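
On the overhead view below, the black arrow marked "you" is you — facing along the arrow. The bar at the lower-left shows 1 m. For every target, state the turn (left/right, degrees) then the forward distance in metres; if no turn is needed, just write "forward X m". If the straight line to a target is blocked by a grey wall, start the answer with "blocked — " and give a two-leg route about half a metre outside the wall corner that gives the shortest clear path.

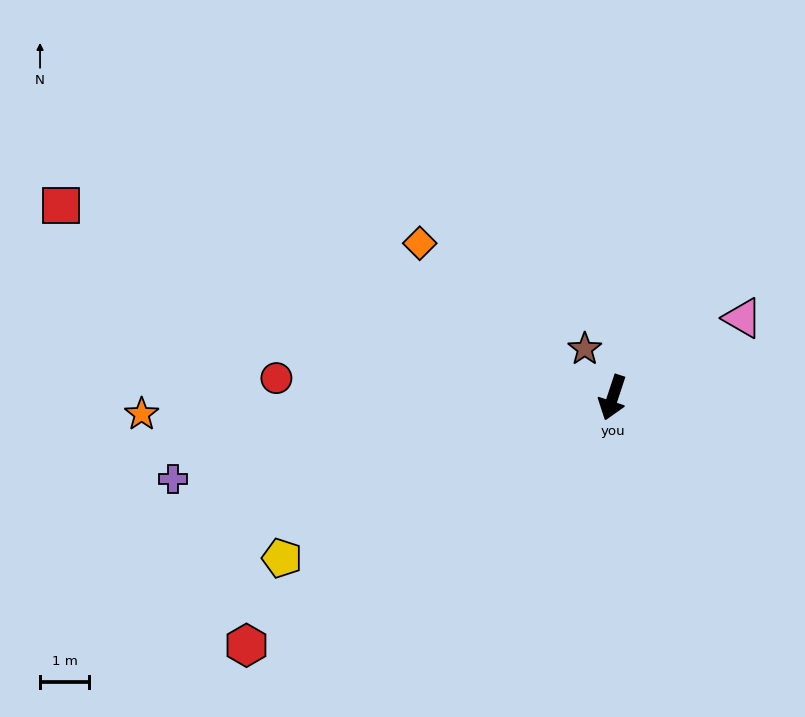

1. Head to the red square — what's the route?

turn right 91°, forward 11.9 m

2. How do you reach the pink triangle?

turn left 140°, forward 3.1 m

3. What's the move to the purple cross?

turn right 61°, forward 9.1 m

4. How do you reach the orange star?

turn right 70°, forward 9.6 m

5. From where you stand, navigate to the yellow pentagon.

turn right 46°, forward 7.5 m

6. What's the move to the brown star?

turn right 132°, forward 1.1 m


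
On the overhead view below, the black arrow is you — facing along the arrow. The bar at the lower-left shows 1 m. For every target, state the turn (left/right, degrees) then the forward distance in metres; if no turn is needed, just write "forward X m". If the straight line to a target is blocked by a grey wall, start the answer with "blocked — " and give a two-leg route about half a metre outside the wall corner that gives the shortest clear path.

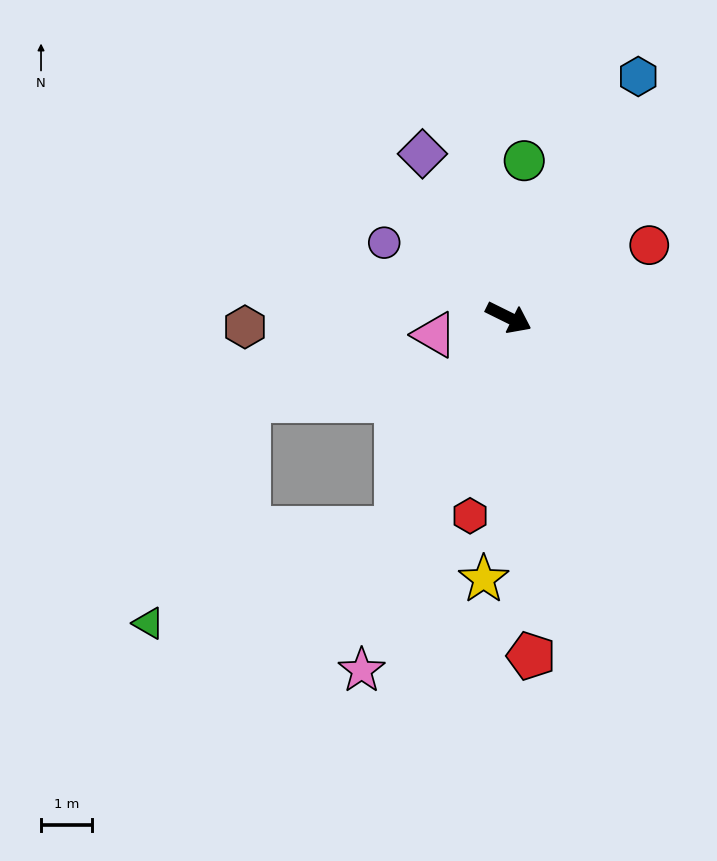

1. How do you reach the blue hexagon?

turn left 88°, forward 5.4 m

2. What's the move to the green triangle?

blocked — turn right 92°, forward 4.7 m, then turn right 41°, forward 5.2 m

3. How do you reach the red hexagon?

turn right 75°, forward 4.0 m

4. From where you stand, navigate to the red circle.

turn left 54°, forward 3.1 m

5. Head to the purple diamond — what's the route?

turn left 144°, forward 3.6 m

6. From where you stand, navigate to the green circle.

turn left 111°, forward 3.1 m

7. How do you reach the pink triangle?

turn right 141°, forward 1.5 m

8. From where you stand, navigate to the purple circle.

turn left 175°, forward 2.9 m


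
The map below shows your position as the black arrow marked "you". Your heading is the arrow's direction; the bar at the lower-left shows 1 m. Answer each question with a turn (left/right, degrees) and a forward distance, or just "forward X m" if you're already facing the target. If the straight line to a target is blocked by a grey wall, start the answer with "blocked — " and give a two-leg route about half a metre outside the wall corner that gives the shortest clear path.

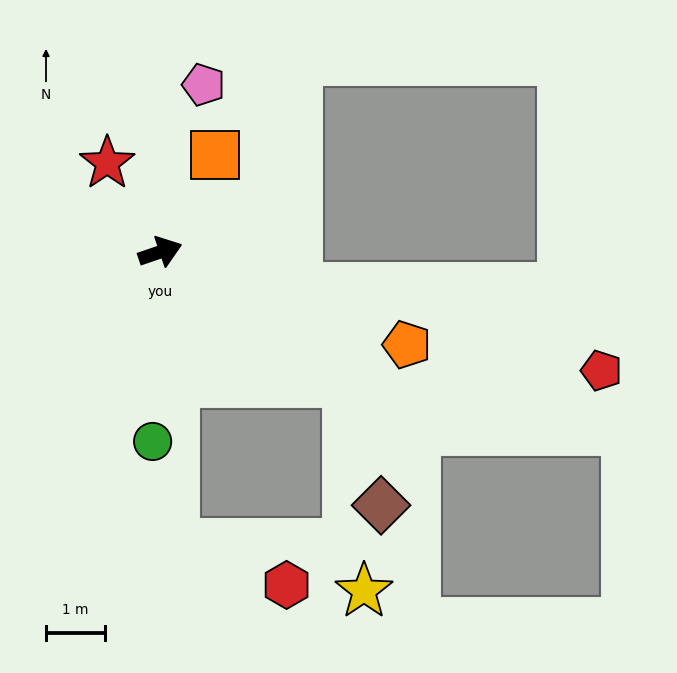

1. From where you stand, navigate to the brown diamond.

blocked — turn right 54°, forward 3.9 m, then turn right 39°, forward 2.2 m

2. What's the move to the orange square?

turn left 42°, forward 1.9 m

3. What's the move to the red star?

turn left 102°, forward 1.8 m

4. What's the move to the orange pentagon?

turn right 39°, forward 4.5 m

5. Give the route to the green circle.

turn right 111°, forward 3.2 m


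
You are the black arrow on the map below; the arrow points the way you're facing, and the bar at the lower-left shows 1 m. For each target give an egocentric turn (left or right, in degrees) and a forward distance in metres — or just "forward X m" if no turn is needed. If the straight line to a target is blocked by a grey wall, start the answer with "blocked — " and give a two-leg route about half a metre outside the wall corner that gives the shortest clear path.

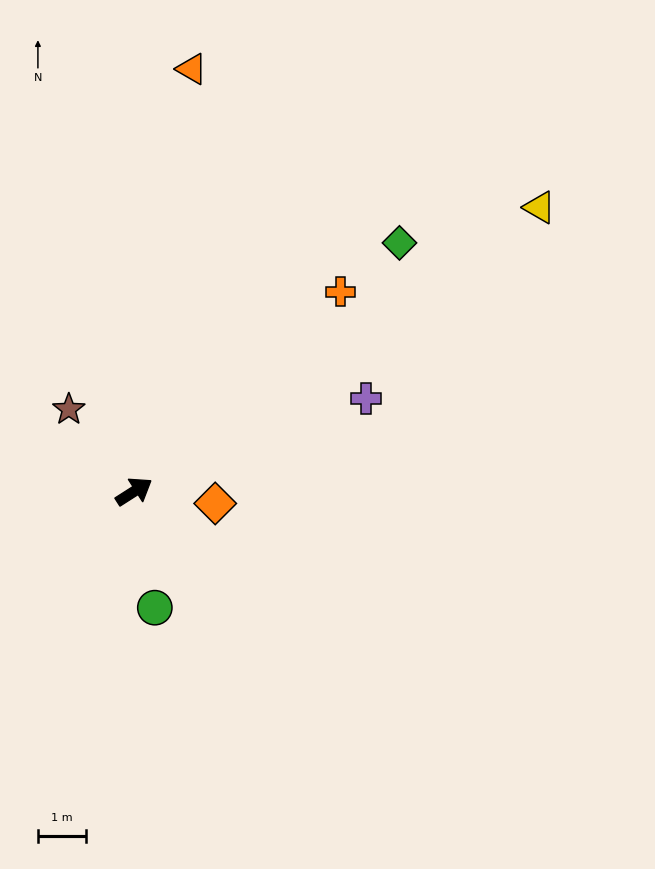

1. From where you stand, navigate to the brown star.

turn left 96°, forward 2.2 m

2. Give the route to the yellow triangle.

turn left 2°, forward 10.3 m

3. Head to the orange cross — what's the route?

turn left 12°, forward 6.0 m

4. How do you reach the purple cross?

turn right 11°, forward 5.2 m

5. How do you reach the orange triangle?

turn left 50°, forward 8.9 m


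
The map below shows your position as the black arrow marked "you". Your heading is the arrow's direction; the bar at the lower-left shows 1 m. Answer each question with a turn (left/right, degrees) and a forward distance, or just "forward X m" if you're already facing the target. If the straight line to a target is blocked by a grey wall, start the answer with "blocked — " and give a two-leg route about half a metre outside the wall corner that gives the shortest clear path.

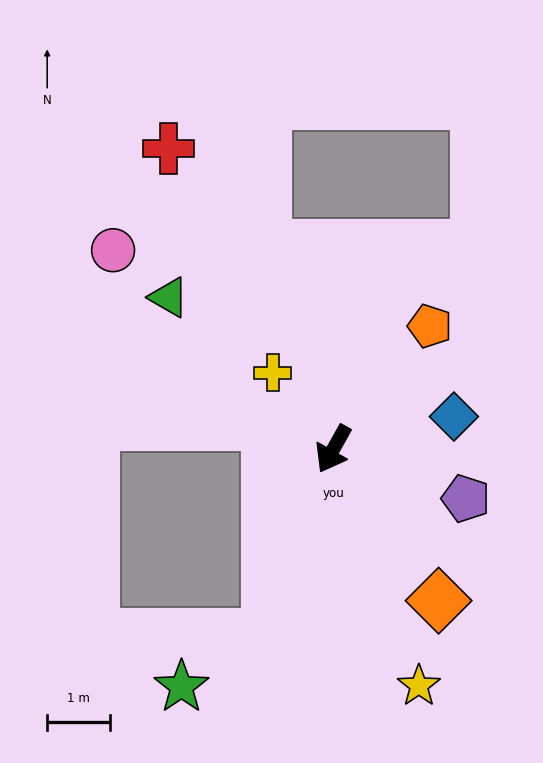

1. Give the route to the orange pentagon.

turn left 171°, forward 2.5 m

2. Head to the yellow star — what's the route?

turn left 49°, forward 4.0 m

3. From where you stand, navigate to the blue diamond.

turn left 134°, forward 2.0 m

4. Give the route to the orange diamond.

turn left 64°, forward 2.9 m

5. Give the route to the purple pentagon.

turn left 99°, forward 2.3 m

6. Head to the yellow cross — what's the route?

turn right 112°, forward 1.6 m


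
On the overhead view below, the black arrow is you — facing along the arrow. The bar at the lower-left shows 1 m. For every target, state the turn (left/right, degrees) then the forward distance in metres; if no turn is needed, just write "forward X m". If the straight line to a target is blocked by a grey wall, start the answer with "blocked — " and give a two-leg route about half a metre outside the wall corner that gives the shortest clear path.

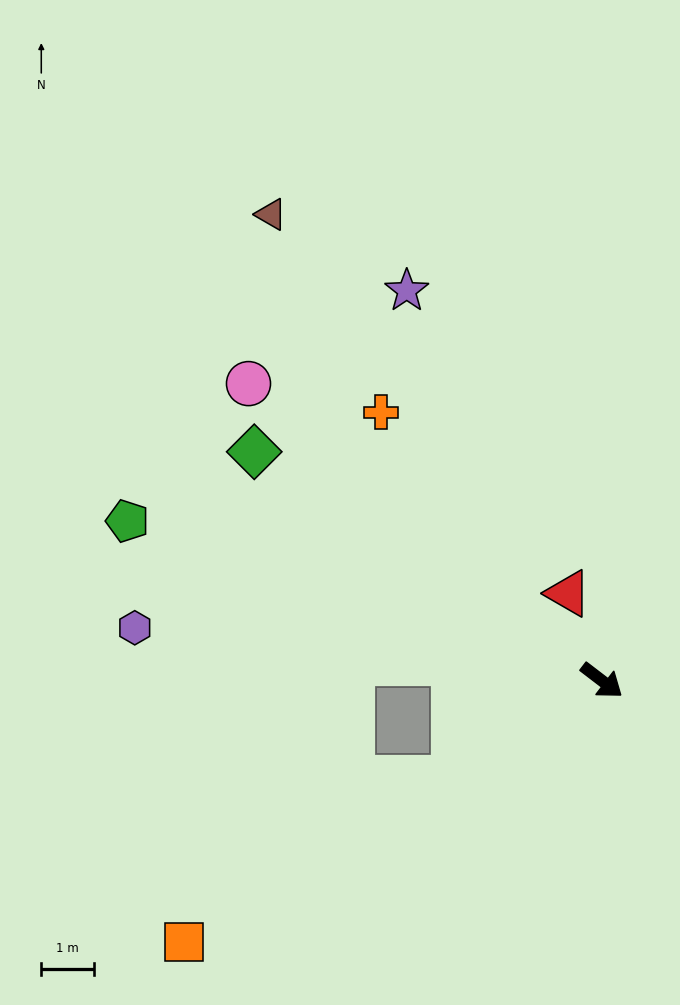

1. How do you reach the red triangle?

turn left 149°, forward 1.8 m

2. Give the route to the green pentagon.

turn right 161°, forward 9.4 m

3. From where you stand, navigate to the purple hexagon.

turn right 149°, forward 8.8 m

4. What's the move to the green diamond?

turn right 176°, forward 7.8 m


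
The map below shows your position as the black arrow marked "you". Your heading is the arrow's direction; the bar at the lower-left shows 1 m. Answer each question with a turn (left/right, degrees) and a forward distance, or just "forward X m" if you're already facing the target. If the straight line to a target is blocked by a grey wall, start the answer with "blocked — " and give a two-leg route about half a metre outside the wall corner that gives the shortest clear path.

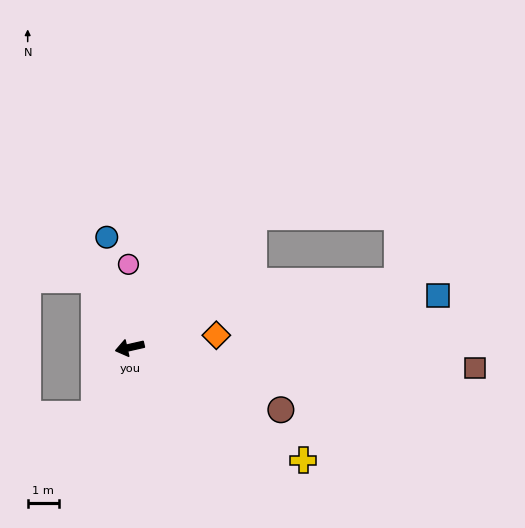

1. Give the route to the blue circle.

turn right 91°, forward 3.6 m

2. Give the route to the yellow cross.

turn left 134°, forward 6.7 m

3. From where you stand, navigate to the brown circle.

turn left 145°, forward 5.3 m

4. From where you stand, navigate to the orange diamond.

turn left 175°, forward 2.8 m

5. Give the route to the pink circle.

turn right 102°, forward 2.7 m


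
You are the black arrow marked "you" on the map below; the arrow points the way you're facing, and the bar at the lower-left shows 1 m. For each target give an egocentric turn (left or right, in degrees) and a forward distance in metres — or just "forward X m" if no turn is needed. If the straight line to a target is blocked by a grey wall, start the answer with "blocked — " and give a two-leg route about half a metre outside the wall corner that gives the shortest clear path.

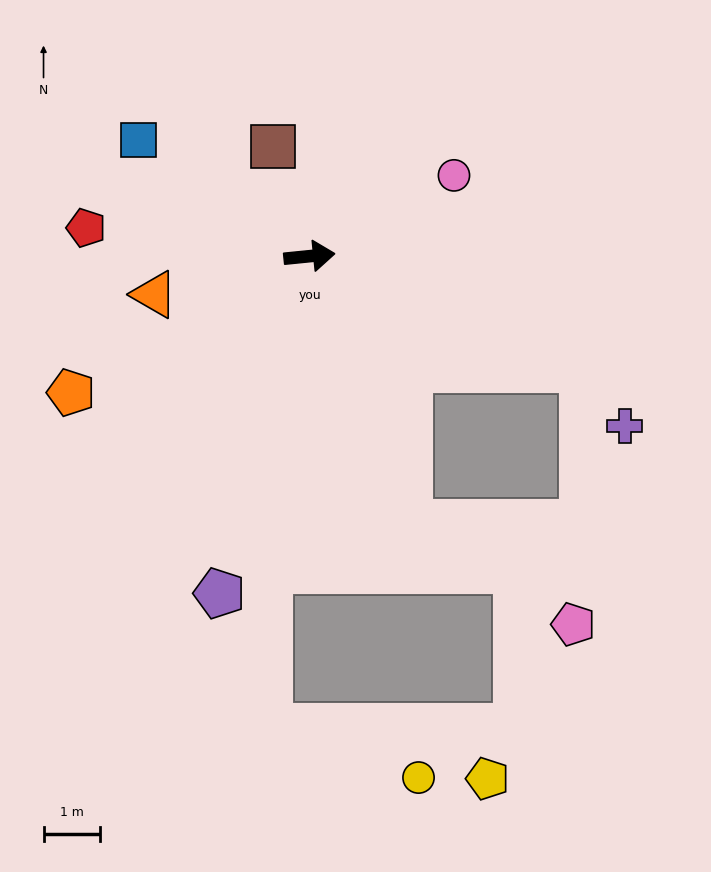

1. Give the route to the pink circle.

turn left 23°, forward 3.0 m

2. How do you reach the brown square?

turn left 103°, forward 2.1 m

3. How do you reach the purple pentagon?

turn right 111°, forward 6.2 m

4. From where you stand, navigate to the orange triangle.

turn right 172°, forward 2.9 m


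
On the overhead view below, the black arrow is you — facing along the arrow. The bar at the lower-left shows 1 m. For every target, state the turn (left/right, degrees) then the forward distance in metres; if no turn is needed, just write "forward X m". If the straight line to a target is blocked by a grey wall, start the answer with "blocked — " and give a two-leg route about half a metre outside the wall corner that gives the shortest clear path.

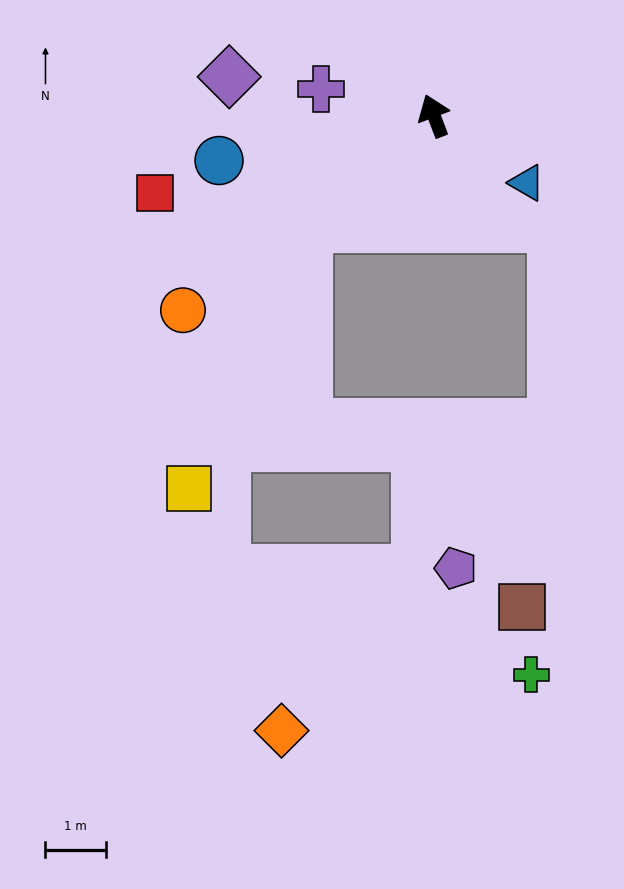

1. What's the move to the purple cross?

turn left 56°, forward 1.9 m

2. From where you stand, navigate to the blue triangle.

turn right 147°, forward 1.9 m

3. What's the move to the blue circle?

turn left 81°, forward 3.6 m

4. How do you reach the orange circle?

turn left 107°, forward 5.3 m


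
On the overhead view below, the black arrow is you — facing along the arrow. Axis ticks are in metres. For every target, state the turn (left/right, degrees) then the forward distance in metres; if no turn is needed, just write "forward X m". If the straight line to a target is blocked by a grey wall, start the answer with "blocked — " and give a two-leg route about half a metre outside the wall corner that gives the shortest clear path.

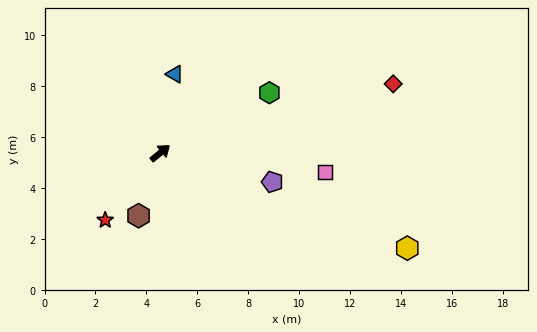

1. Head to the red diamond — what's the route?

turn right 23°, forward 9.5 m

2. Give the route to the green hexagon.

turn right 10°, forward 4.9 m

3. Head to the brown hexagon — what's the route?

turn right 148°, forward 2.6 m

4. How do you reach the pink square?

turn right 46°, forward 6.5 m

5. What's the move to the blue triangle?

turn left 41°, forward 3.1 m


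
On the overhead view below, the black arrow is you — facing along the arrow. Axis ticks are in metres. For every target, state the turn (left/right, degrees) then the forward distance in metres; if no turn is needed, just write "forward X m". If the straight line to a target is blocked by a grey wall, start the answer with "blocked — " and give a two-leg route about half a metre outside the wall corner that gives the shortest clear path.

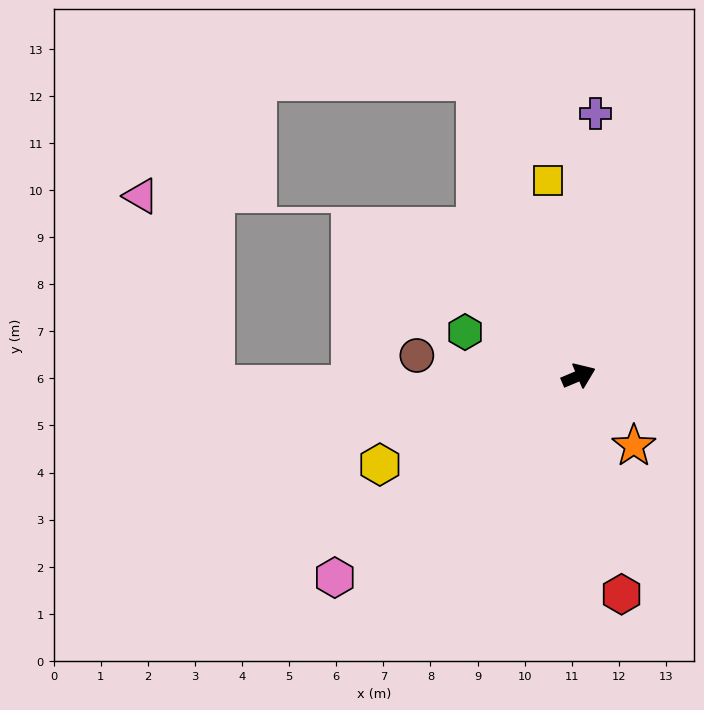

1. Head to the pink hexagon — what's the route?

turn right 163°, forward 6.7 m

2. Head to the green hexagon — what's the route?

turn left 136°, forward 2.6 m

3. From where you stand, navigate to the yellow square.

turn left 76°, forward 4.2 m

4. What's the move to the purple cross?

turn left 63°, forward 5.6 m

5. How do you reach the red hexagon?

turn right 102°, forward 4.7 m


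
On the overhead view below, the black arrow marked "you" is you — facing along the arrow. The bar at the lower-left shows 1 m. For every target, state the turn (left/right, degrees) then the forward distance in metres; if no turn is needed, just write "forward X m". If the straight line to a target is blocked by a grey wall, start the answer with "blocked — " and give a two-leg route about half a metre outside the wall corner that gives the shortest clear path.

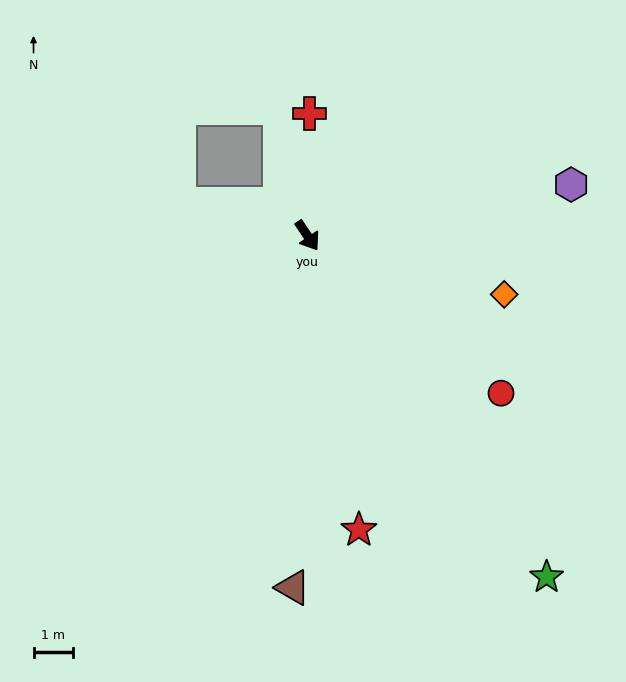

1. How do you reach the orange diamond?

turn left 39°, forward 5.2 m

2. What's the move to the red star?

turn right 24°, forward 7.6 m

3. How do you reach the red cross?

turn left 145°, forward 3.1 m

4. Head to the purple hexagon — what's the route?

turn left 67°, forward 6.8 m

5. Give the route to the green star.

forward 10.6 m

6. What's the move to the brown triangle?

turn right 36°, forward 9.0 m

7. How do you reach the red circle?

turn left 17°, forward 6.4 m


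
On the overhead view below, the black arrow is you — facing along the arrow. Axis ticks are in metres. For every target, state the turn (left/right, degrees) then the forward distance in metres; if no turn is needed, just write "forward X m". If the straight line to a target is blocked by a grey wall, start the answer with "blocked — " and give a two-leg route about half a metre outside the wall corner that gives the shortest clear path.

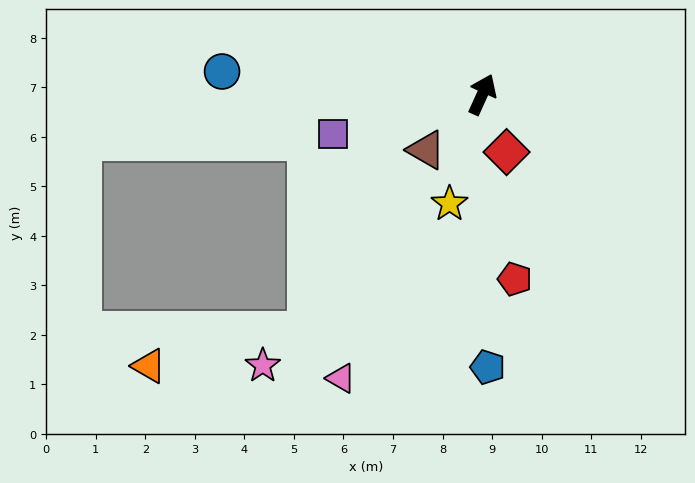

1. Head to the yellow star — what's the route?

turn right 172°, forward 2.3 m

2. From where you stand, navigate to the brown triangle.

turn left 159°, forward 1.6 m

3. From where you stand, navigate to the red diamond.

turn right 133°, forward 1.3 m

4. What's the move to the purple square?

turn left 129°, forward 3.1 m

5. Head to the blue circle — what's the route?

turn left 109°, forward 5.3 m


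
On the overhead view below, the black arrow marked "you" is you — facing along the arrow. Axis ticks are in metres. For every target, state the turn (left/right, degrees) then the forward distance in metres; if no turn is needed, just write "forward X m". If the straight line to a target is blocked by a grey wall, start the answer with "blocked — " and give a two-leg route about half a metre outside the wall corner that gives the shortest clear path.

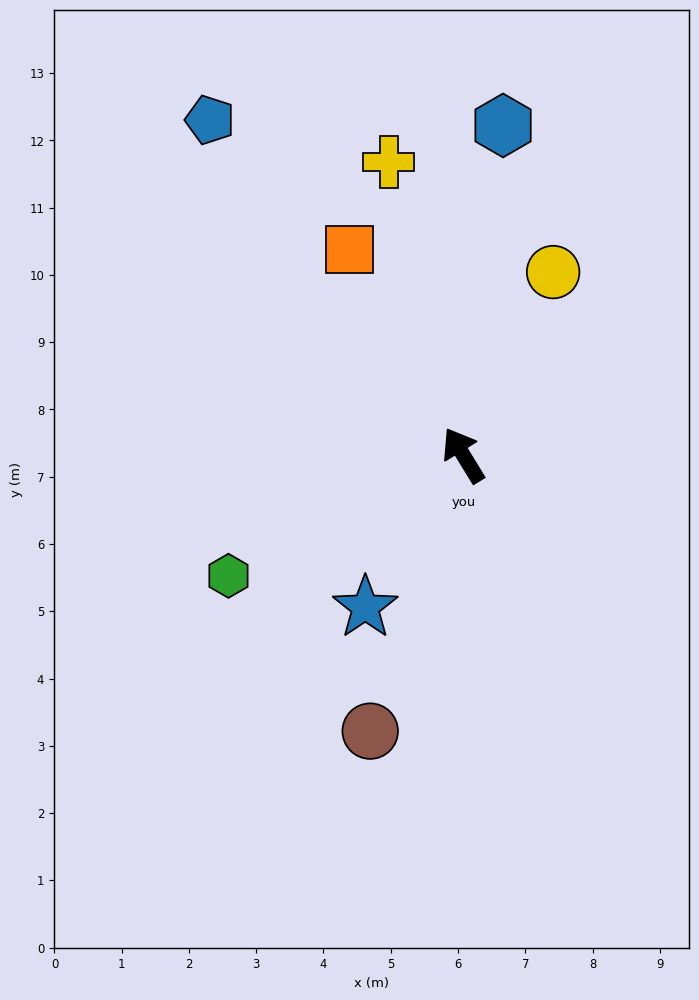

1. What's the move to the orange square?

turn right 2°, forward 3.5 m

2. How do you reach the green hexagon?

turn left 86°, forward 3.9 m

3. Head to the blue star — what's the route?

turn left 116°, forward 2.7 m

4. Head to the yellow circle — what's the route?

turn right 58°, forward 3.0 m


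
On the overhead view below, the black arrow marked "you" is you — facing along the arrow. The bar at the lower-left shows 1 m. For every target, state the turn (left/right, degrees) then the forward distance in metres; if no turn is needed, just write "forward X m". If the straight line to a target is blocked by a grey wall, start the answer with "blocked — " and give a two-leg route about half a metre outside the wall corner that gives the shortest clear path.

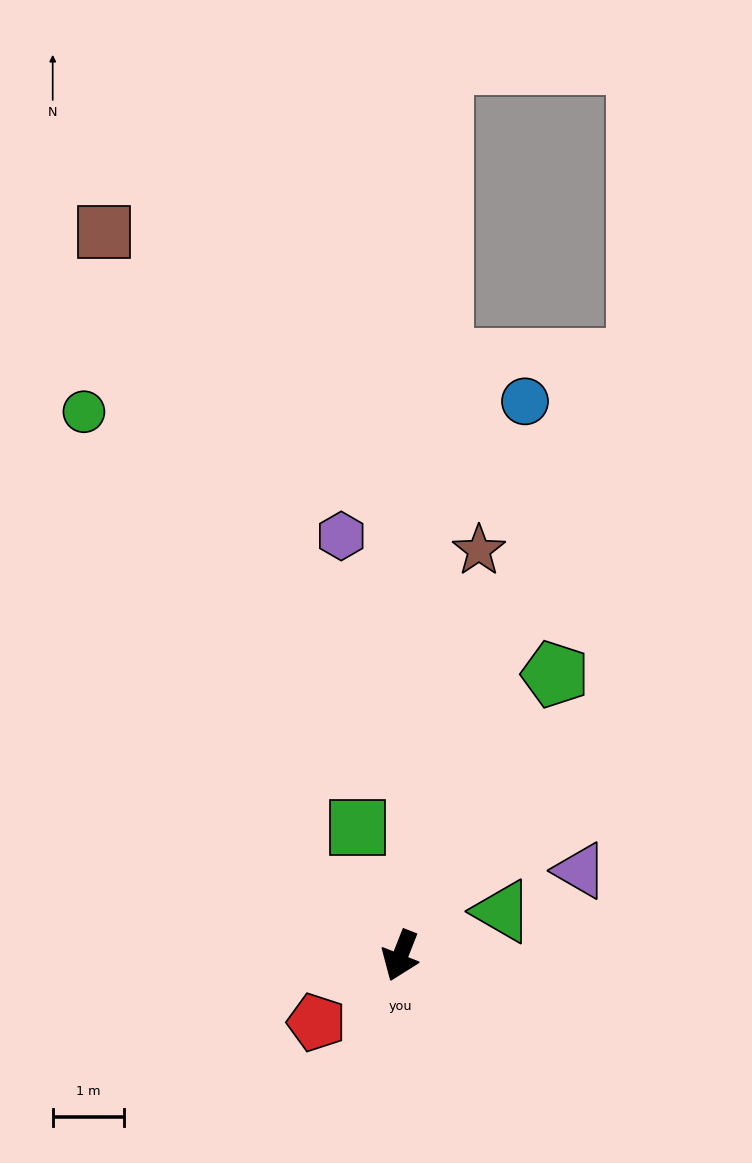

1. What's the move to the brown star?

turn right 169°, forward 5.8 m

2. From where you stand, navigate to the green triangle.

turn left 135°, forward 1.6 m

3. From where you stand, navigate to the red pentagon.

turn right 30°, forward 1.5 m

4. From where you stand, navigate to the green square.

turn right 140°, forward 1.9 m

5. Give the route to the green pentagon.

turn left 173°, forward 4.5 m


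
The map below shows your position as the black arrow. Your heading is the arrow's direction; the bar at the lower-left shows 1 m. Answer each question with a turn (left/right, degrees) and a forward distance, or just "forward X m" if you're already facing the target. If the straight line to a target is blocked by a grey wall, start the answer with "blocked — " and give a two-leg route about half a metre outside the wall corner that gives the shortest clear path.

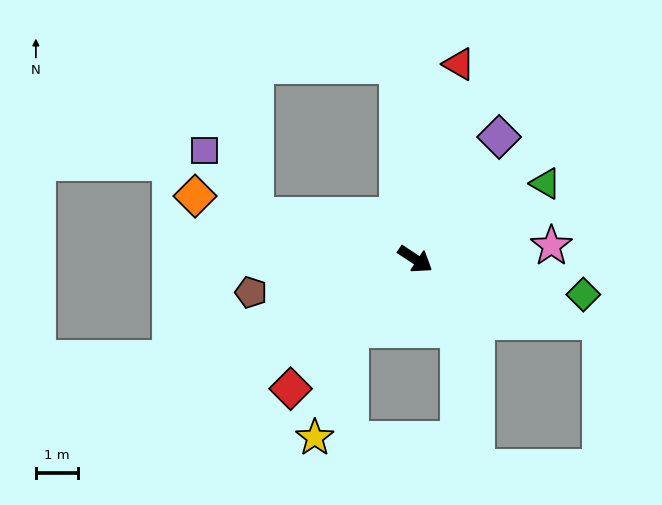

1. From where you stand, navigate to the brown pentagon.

turn right 135°, forward 4.0 m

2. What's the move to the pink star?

turn left 39°, forward 3.2 m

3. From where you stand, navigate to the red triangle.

turn left 111°, forward 4.7 m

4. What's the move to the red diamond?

turn right 101°, forward 4.3 m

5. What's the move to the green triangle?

turn left 64°, forward 3.6 m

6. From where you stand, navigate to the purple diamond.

turn left 89°, forward 3.5 m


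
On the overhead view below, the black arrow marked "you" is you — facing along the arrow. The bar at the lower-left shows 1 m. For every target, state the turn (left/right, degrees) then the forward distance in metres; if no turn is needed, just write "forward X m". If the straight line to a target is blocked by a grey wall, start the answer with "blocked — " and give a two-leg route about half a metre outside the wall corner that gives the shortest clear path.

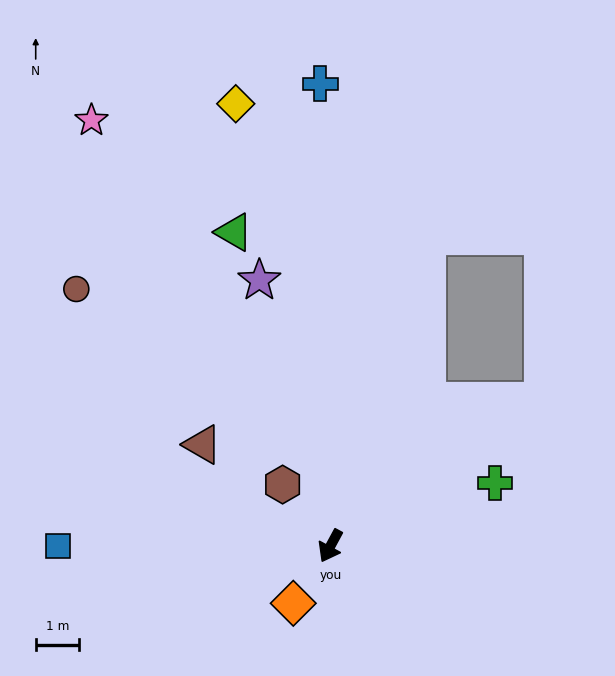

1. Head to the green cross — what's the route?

turn left 139°, forward 4.0 m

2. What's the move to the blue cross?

turn right 150°, forward 10.7 m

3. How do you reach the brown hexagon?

turn right 114°, forward 1.8 m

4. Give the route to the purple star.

turn right 137°, forward 6.3 m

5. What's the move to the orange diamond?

turn right 5°, forward 1.6 m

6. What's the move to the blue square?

turn right 62°, forward 6.3 m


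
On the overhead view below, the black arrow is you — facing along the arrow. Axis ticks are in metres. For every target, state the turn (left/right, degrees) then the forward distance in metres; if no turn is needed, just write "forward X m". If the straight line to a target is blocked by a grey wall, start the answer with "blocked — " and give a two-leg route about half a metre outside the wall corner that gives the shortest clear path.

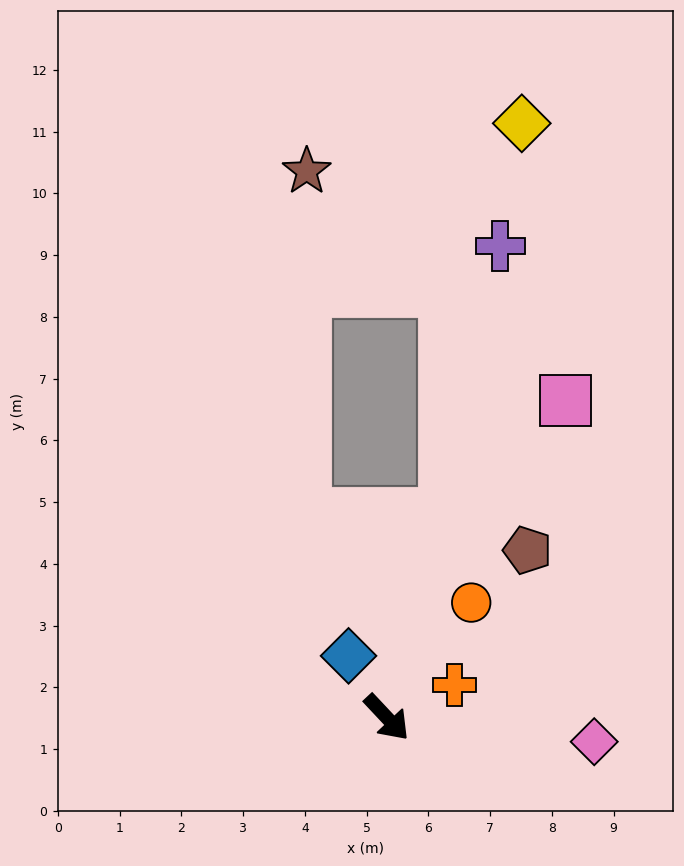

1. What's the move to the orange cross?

turn left 73°, forward 1.2 m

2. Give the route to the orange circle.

turn left 101°, forward 2.3 m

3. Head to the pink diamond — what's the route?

turn left 40°, forward 3.4 m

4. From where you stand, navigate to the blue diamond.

turn left 169°, forward 1.2 m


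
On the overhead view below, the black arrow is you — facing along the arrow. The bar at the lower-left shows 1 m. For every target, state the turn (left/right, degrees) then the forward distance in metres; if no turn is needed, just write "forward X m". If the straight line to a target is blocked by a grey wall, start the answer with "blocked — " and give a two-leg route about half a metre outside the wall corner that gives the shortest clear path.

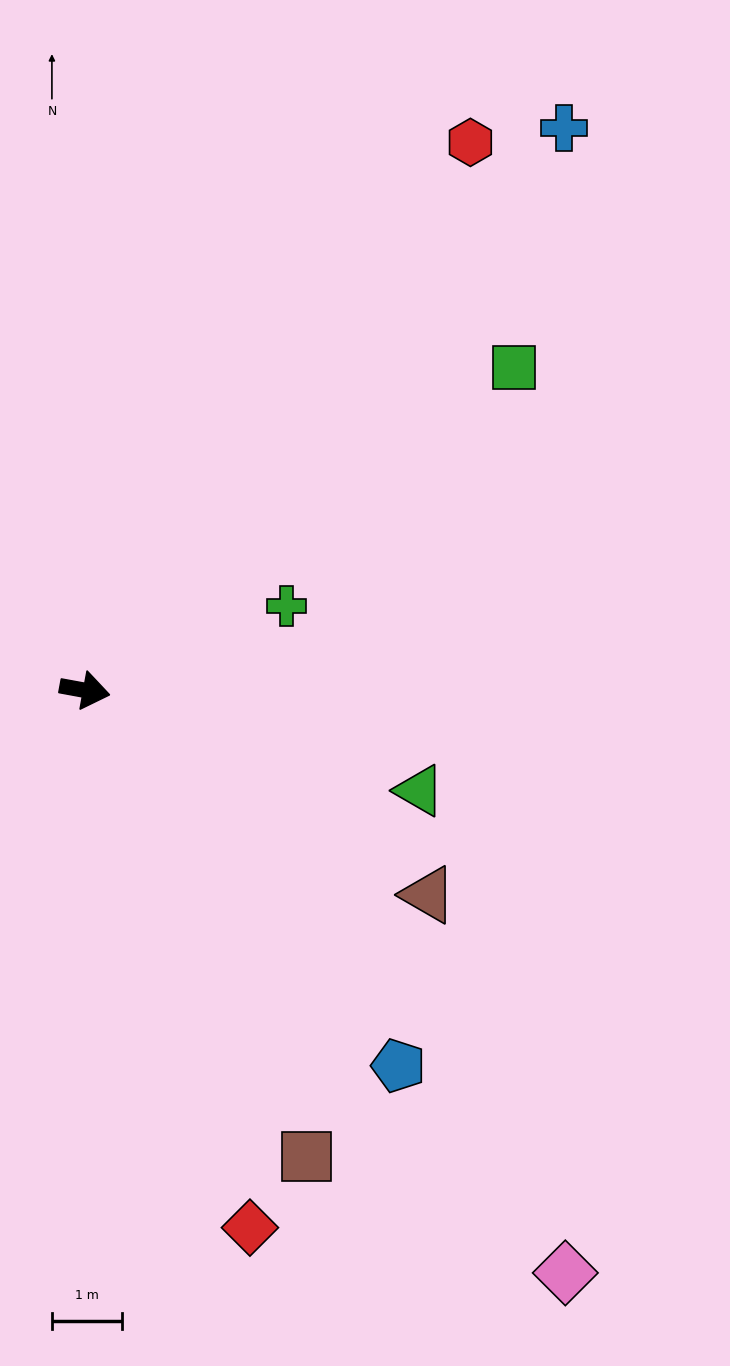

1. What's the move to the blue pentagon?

turn right 40°, forward 7.0 m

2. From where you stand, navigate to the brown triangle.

turn right 20°, forward 5.7 m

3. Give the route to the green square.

turn left 47°, forward 7.7 m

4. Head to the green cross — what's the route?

turn left 33°, forward 3.1 m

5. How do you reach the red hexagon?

turn left 65°, forward 9.6 m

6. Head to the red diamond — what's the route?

turn right 63°, forward 8.0 m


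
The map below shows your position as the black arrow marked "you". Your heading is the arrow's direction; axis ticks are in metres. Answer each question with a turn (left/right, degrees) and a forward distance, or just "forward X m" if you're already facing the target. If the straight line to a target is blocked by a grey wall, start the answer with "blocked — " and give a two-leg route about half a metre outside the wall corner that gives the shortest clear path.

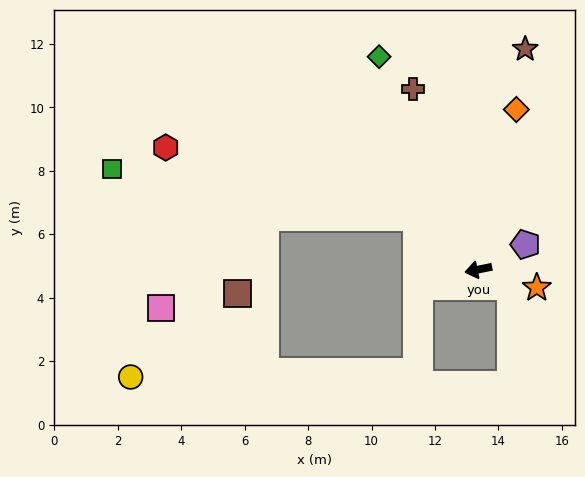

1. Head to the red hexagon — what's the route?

blocked — turn right 51°, forward 2.5 m, then turn left 24°, forward 8.2 m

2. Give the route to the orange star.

turn left 151°, forward 1.9 m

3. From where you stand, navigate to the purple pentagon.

turn right 163°, forward 1.7 m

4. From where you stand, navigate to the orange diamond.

turn right 115°, forward 5.2 m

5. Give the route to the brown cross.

turn right 82°, forward 6.1 m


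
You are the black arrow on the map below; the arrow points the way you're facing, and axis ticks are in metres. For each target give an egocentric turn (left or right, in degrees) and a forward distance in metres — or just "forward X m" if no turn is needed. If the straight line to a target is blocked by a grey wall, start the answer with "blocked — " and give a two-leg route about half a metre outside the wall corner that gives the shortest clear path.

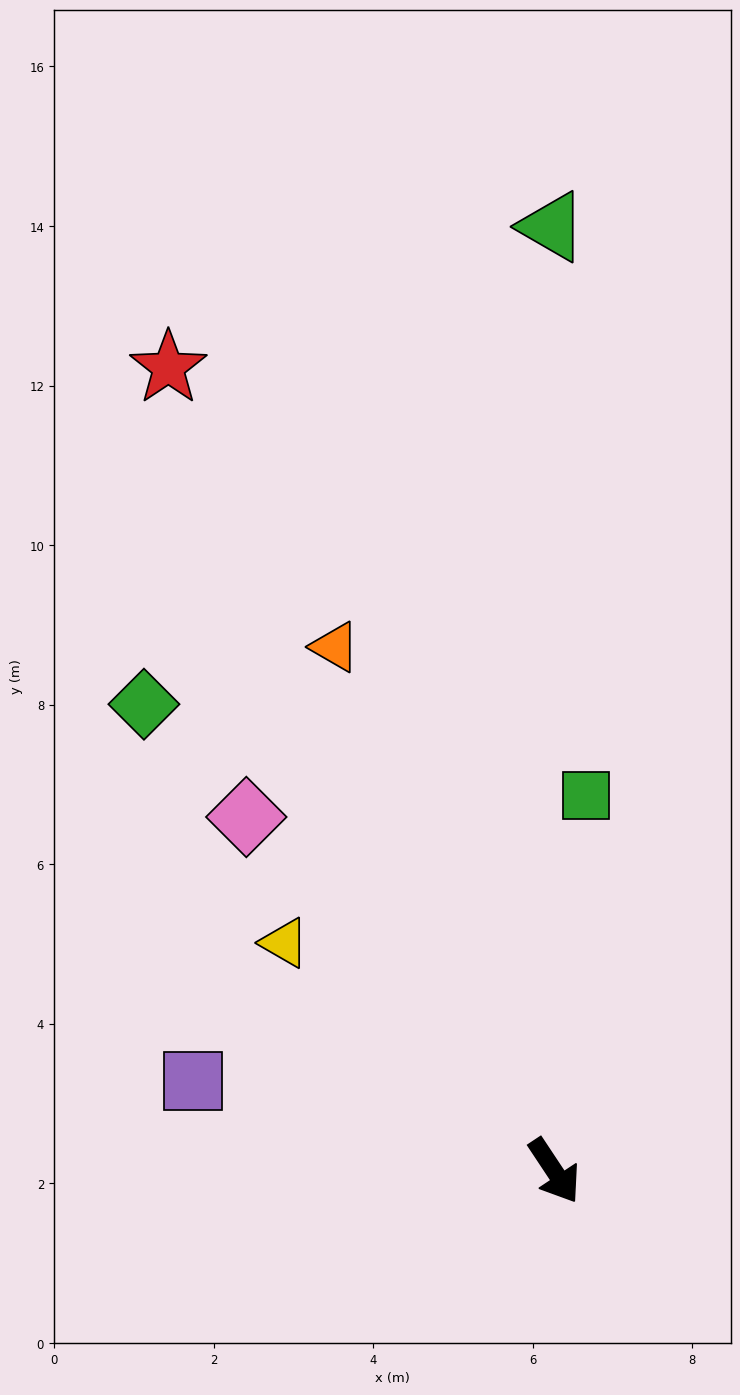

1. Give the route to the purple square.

turn right 138°, forward 4.7 m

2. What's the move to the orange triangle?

turn left 169°, forward 7.1 m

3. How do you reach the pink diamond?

turn right 173°, forward 5.9 m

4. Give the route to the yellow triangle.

turn right 164°, forward 4.4 m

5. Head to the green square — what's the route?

turn left 142°, forward 4.7 m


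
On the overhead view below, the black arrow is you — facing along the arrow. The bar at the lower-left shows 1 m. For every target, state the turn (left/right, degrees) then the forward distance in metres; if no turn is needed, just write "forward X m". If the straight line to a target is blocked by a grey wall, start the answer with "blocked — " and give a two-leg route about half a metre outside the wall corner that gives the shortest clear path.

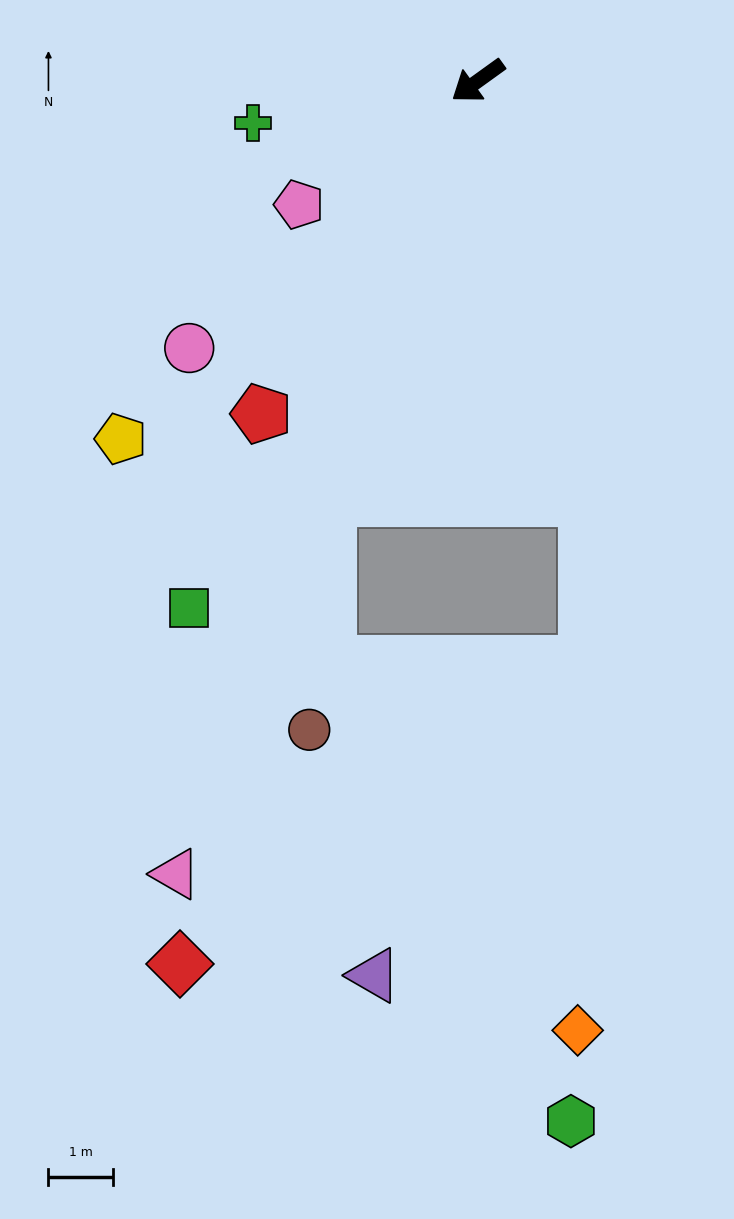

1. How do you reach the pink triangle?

turn left 33°, forward 13.2 m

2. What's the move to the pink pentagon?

forward 3.4 m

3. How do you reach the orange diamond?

blocked — turn left 69°, forward 6.7 m, then turn right 16°, forward 8.3 m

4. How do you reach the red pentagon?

turn left 21°, forward 6.2 m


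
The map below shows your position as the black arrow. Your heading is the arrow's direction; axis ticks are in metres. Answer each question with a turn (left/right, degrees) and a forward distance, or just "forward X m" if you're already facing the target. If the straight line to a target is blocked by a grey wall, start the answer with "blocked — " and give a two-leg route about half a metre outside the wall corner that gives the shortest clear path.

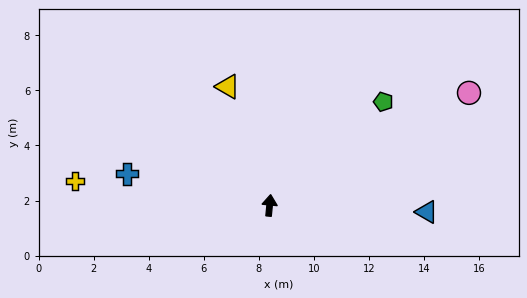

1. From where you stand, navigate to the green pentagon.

turn right 42°, forward 5.6 m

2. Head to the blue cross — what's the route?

turn left 83°, forward 5.3 m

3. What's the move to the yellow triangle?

turn left 25°, forward 4.6 m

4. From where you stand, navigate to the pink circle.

turn right 55°, forward 8.3 m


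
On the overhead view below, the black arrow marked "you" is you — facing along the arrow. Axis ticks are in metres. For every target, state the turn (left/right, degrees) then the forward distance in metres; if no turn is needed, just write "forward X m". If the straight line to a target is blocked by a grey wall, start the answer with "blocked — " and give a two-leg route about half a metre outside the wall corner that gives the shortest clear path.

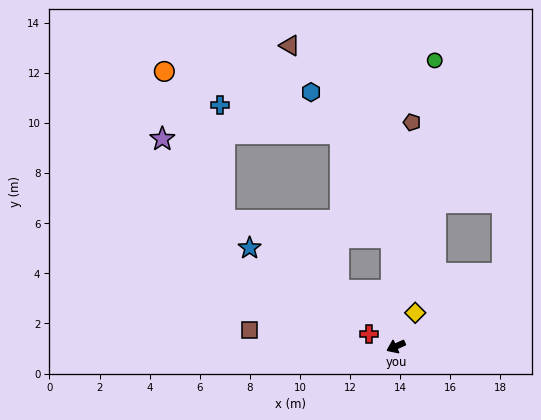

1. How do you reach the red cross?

turn right 49°, forward 1.2 m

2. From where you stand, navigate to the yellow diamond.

turn right 144°, forward 1.5 m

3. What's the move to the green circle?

turn right 122°, forward 11.5 m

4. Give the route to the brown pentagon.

turn right 119°, forward 9.0 m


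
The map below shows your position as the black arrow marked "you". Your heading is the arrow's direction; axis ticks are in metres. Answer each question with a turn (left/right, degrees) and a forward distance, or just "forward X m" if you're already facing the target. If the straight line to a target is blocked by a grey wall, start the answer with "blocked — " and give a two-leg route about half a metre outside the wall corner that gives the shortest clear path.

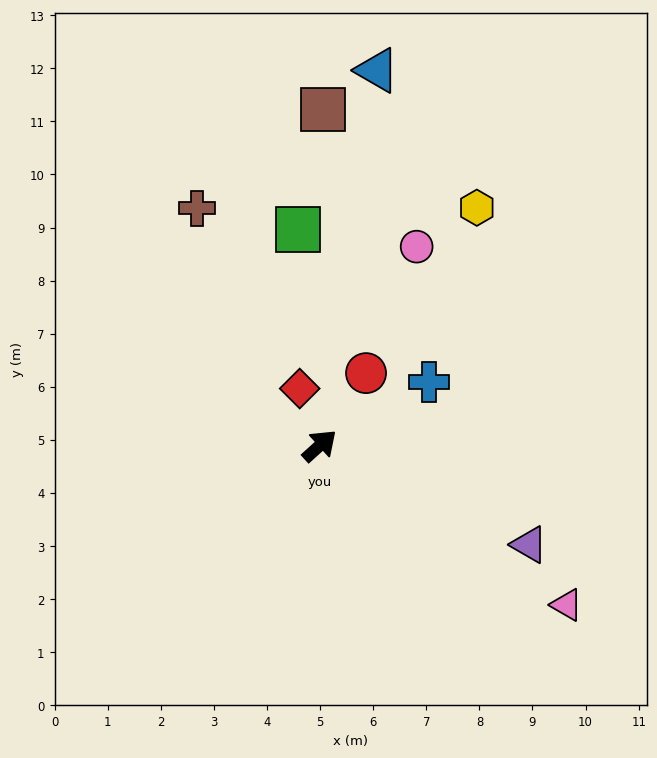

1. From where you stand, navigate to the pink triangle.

turn right 75°, forward 5.5 m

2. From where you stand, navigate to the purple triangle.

turn right 67°, forward 4.4 m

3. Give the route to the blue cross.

turn right 12°, forward 2.4 m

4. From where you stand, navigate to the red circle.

turn left 15°, forward 1.6 m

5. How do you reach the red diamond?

turn left 67°, forward 1.1 m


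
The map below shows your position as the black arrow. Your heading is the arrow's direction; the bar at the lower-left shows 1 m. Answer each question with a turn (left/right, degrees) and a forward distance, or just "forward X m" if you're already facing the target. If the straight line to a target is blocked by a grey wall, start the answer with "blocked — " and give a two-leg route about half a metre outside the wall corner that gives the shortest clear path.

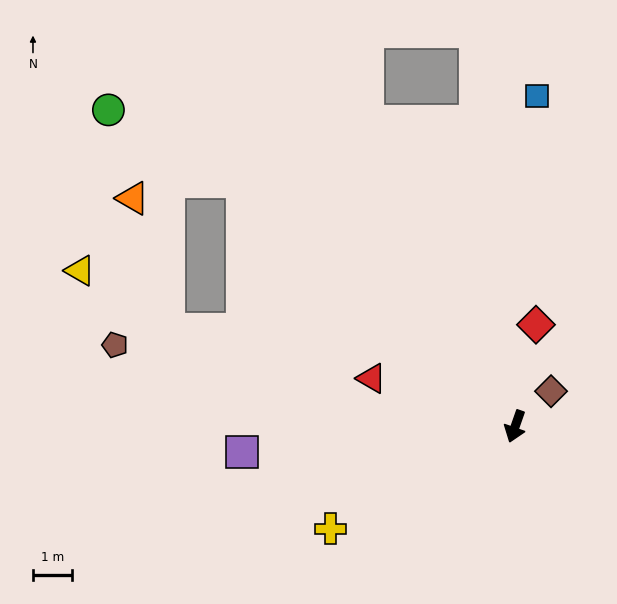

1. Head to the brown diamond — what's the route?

turn left 154°, forward 1.3 m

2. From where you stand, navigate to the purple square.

turn right 65°, forward 7.0 m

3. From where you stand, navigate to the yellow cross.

turn right 42°, forward 5.4 m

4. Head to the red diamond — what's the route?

turn right 172°, forward 2.7 m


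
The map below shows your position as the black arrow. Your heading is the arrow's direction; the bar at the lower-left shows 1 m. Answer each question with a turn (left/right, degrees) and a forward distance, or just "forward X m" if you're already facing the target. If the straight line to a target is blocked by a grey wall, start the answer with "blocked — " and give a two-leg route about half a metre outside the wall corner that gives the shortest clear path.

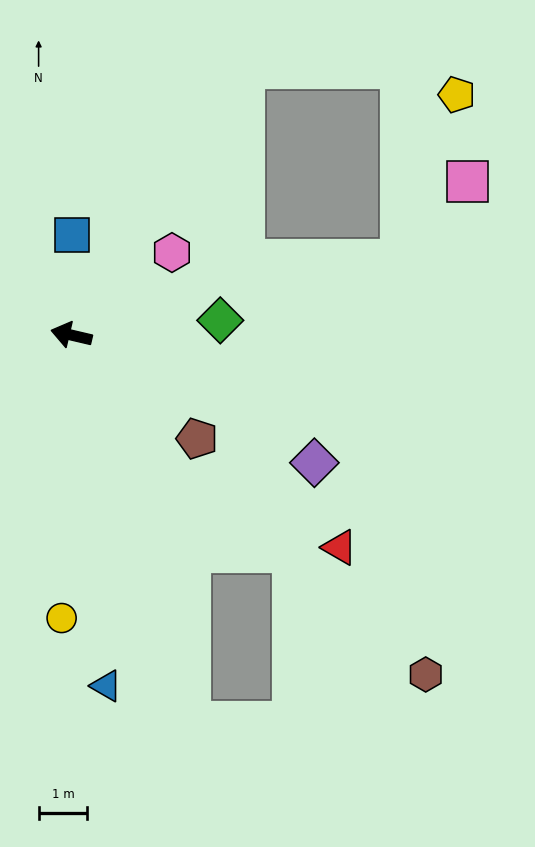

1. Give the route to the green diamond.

turn right 161°, forward 3.1 m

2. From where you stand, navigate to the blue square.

turn right 77°, forward 2.1 m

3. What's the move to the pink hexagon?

turn right 127°, forward 2.7 m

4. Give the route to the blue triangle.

turn left 109°, forward 7.3 m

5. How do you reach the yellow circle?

turn left 101°, forward 5.8 m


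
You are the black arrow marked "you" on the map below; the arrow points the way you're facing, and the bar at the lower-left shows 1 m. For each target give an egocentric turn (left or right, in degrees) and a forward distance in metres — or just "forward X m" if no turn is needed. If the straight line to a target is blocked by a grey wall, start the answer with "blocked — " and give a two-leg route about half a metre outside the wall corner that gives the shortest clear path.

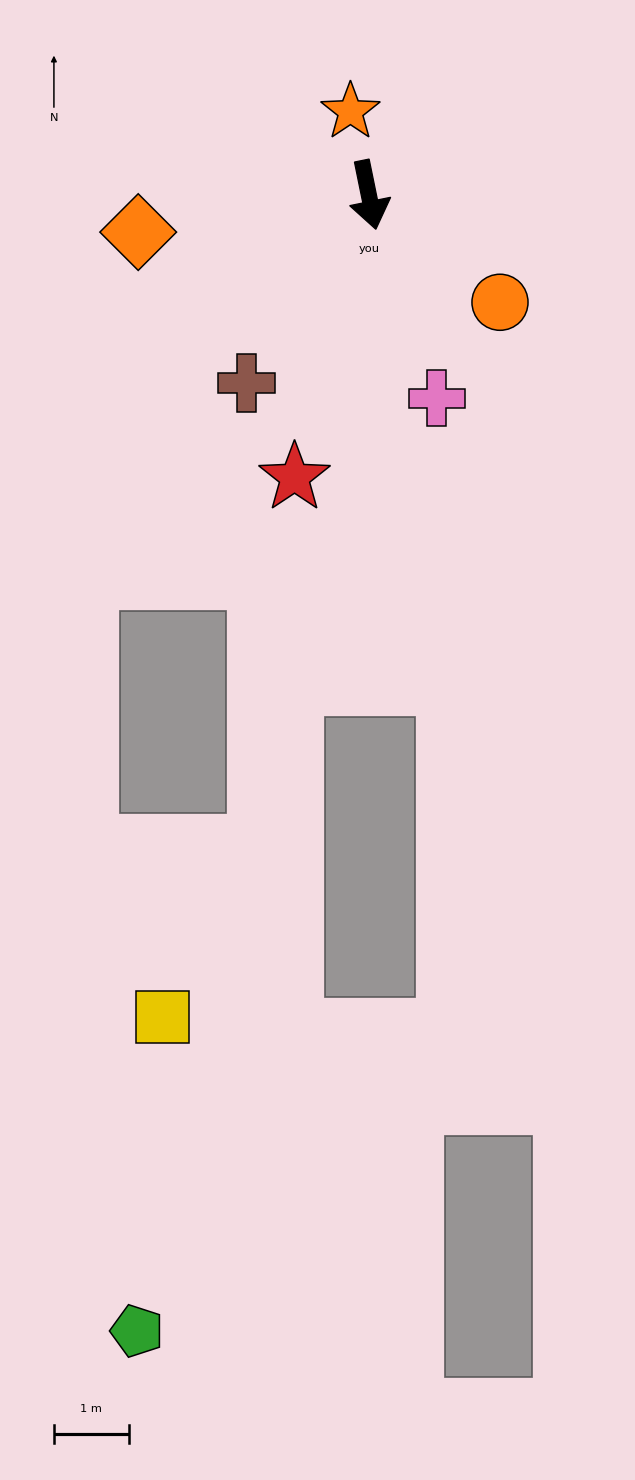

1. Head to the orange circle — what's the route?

turn left 39°, forward 2.3 m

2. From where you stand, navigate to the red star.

turn right 26°, forward 3.9 m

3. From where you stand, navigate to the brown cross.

turn right 45°, forward 3.0 m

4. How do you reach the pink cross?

turn left 7°, forward 2.9 m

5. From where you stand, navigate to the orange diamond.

turn right 92°, forward 3.1 m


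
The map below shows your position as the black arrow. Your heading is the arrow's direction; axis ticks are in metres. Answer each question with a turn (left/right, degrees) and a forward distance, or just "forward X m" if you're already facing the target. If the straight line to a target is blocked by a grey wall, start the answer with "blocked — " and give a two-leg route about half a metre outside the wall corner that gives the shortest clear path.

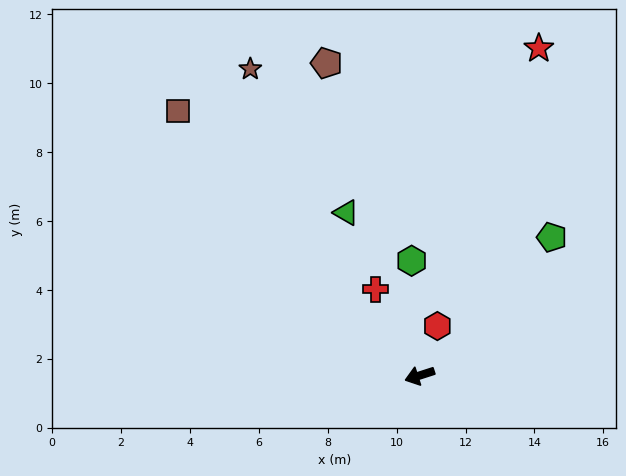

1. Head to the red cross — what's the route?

turn right 81°, forward 2.8 m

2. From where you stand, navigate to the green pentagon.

turn right 152°, forward 5.6 m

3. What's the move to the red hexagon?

turn right 128°, forward 1.5 m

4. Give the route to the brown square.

turn right 65°, forward 10.4 m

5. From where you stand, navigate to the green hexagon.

turn right 104°, forward 3.3 m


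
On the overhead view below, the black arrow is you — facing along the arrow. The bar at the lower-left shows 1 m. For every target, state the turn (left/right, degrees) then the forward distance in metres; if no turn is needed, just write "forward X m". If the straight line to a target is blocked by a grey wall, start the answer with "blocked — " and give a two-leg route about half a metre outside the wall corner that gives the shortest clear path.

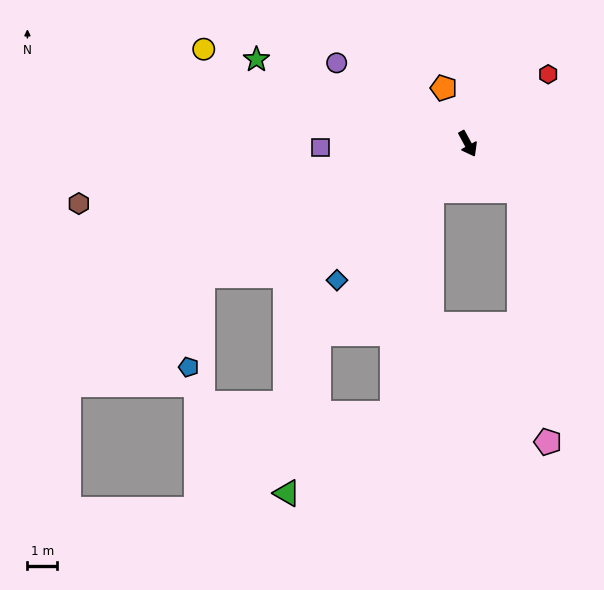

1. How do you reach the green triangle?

blocked — turn right 67°, forward 8.1 m, then turn left 27°, forward 5.5 m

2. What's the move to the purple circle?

turn right 150°, forward 5.2 m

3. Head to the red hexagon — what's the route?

turn left 102°, forward 3.6 m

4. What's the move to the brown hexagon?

turn right 110°, forward 13.2 m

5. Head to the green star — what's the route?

turn right 140°, forward 7.7 m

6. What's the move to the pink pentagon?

blocked — turn left 19°, forward 2.4 m, then turn right 41°, forward 8.5 m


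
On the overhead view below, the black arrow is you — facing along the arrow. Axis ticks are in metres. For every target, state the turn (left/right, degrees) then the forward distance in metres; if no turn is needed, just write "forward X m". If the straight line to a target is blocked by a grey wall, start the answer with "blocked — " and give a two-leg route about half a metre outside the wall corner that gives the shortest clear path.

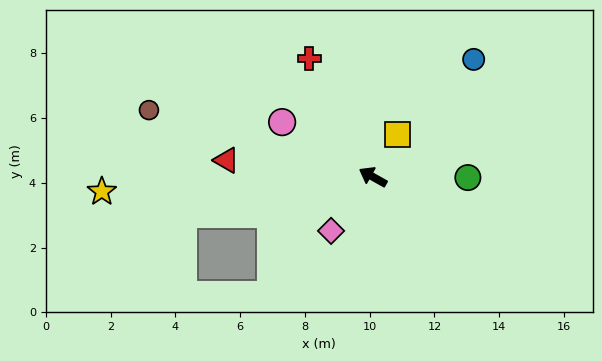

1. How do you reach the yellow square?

turn right 90°, forward 1.5 m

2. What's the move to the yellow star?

turn left 32°, forward 8.4 m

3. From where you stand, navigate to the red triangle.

turn left 23°, forward 4.6 m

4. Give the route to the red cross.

turn right 32°, forward 4.1 m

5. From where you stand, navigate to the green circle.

turn right 151°, forward 2.9 m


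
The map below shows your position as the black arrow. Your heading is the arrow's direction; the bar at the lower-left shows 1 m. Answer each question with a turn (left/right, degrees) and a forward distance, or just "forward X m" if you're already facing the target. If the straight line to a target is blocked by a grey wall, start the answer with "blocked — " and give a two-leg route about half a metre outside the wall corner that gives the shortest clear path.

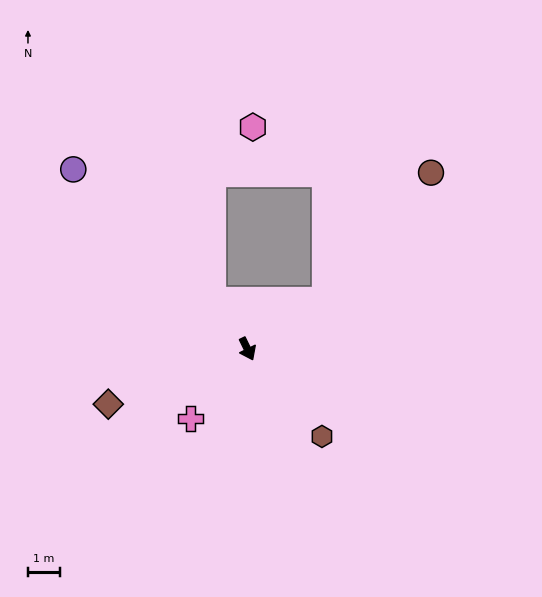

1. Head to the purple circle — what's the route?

turn right 162°, forward 7.9 m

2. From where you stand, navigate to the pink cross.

turn right 65°, forward 2.8 m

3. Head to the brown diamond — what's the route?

turn right 94°, forward 4.7 m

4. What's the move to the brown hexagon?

turn left 14°, forward 3.6 m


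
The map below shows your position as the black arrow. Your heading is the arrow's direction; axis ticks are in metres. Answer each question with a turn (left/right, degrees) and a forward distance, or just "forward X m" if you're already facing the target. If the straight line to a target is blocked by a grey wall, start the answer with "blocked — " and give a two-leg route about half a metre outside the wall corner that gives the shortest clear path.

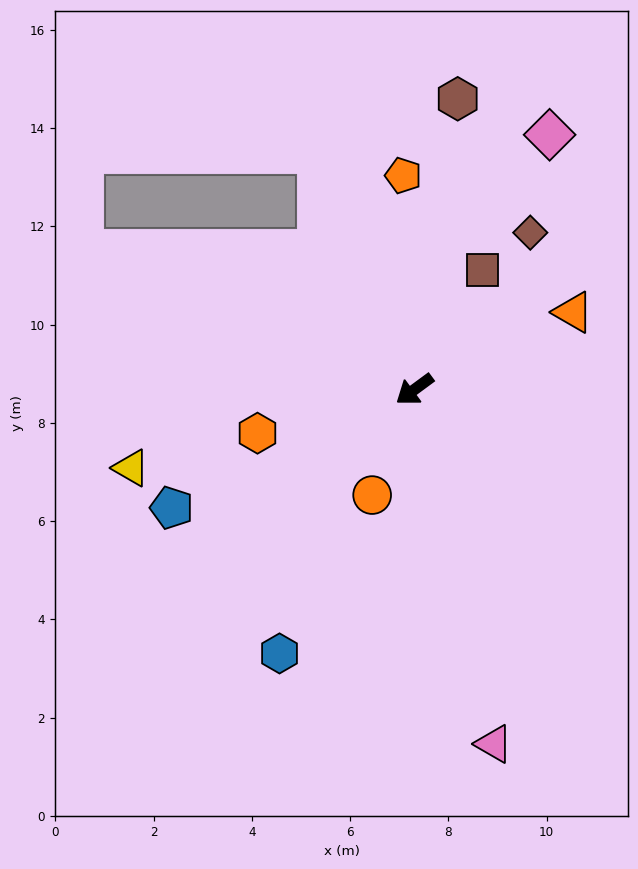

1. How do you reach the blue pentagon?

turn right 10°, forward 5.5 m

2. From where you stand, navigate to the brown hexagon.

turn right 135°, forward 6.0 m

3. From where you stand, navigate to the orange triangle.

turn left 170°, forward 3.6 m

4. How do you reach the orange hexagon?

turn right 21°, forward 3.3 m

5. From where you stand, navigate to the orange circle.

turn left 32°, forward 2.3 m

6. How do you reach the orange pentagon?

turn right 123°, forward 4.4 m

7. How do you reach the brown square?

turn right 156°, forward 2.8 m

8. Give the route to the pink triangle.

turn left 66°, forward 7.4 m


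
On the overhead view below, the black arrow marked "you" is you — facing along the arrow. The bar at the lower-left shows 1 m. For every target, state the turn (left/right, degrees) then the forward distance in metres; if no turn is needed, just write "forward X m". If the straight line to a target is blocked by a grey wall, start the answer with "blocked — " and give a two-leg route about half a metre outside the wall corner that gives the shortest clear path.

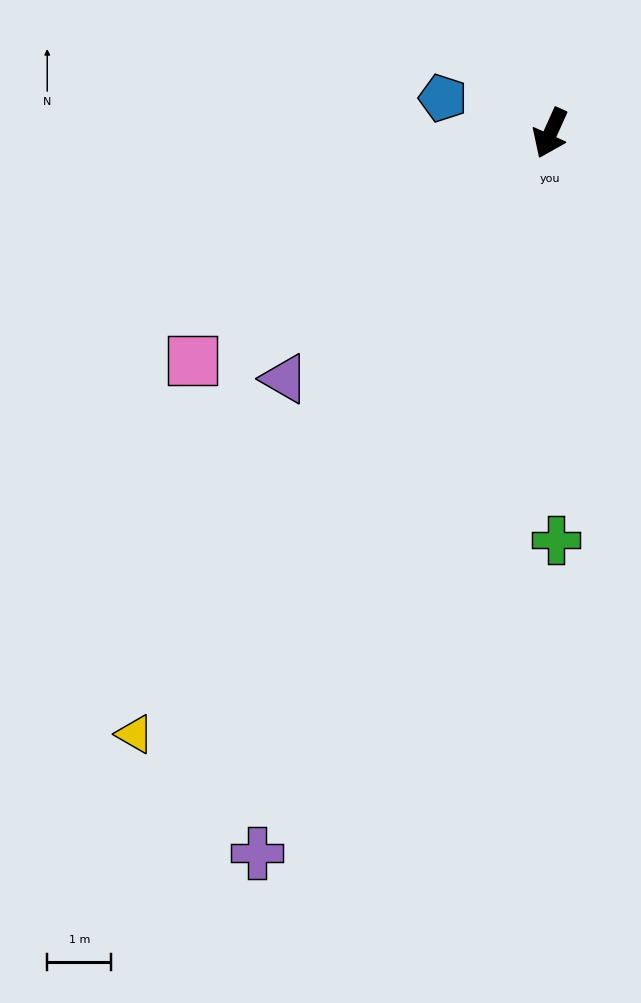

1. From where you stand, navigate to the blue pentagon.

turn right 84°, forward 1.8 m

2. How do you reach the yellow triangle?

turn right 10°, forward 11.4 m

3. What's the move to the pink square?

turn right 33°, forward 6.6 m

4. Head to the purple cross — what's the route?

turn left 2°, forward 12.1 m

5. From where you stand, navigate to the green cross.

turn left 25°, forward 6.4 m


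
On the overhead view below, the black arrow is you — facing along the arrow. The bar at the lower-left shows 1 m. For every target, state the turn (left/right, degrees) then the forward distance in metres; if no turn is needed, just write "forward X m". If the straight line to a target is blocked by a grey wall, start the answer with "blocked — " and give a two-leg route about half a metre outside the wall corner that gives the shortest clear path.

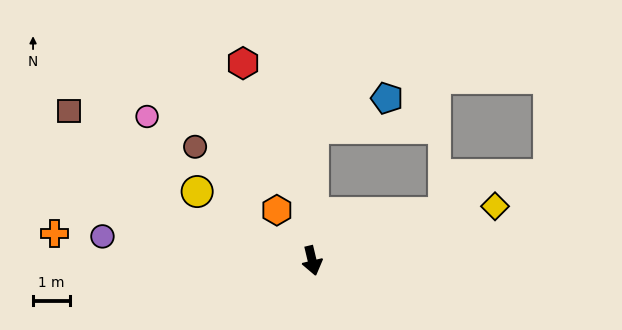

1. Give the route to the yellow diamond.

turn left 93°, forward 5.2 m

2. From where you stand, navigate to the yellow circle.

turn right 134°, forward 3.6 m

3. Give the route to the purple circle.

turn right 110°, forward 5.7 m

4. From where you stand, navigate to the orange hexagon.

turn right 158°, forward 1.7 m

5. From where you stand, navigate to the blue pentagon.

blocked — turn left 166°, forward 3.6 m, then turn right 67°, forward 2.2 m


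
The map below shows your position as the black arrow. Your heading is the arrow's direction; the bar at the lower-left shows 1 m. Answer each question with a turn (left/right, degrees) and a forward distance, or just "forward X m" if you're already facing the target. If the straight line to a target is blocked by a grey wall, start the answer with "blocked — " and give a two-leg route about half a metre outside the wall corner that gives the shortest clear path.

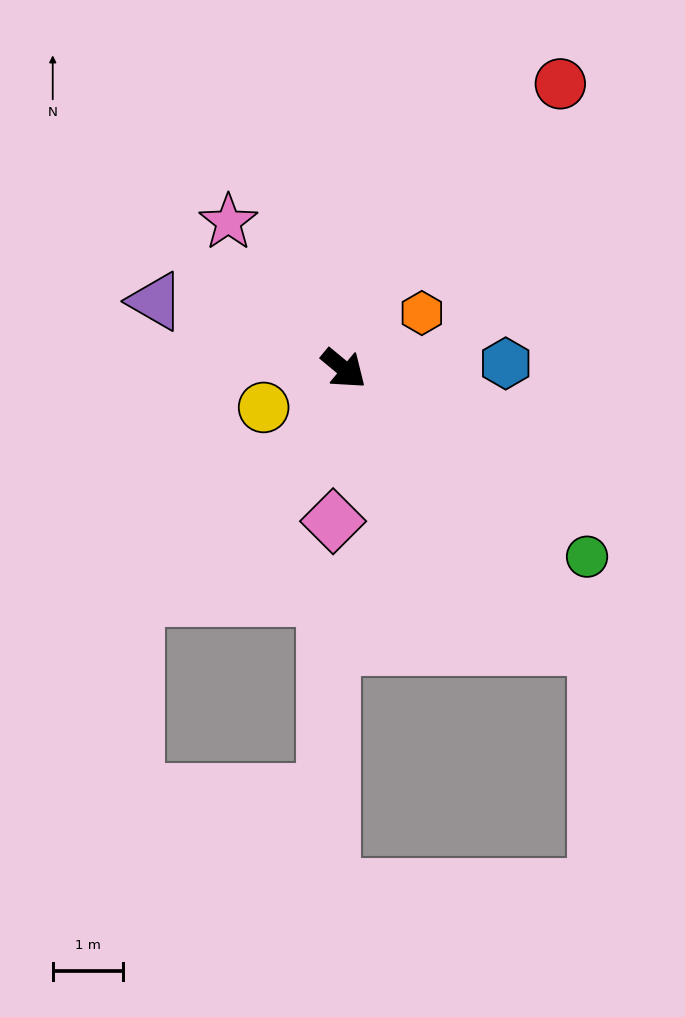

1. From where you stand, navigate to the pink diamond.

turn right 54°, forward 2.2 m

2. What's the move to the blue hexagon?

turn left 42°, forward 2.3 m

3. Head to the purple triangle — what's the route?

turn right 160°, forward 2.9 m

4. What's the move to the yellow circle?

turn right 115°, forward 1.3 m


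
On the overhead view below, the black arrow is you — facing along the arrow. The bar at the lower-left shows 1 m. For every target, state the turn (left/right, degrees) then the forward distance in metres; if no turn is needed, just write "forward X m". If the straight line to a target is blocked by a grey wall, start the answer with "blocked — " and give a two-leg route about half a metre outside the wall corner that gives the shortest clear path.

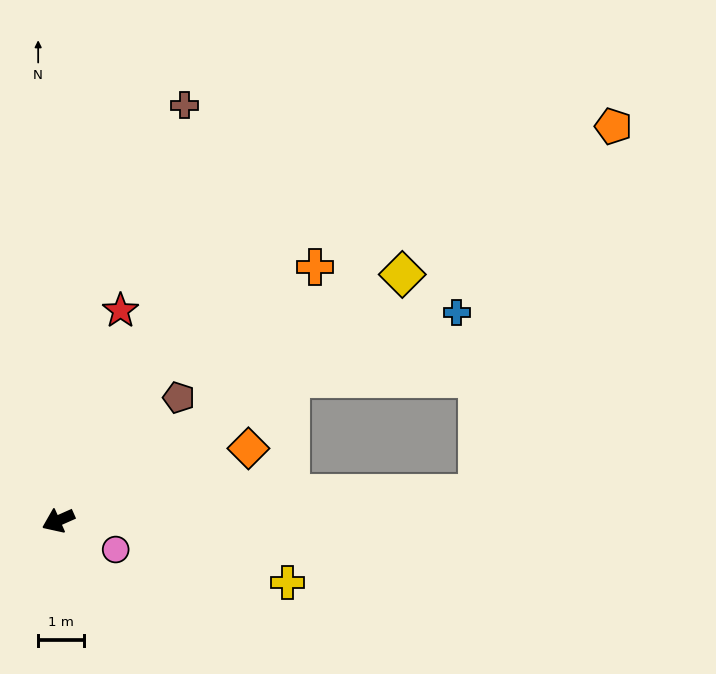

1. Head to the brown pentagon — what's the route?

turn right 158°, forward 3.8 m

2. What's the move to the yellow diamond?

turn right 168°, forward 9.2 m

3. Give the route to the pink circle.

turn left 129°, forward 1.4 m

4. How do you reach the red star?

turn right 130°, forward 4.8 m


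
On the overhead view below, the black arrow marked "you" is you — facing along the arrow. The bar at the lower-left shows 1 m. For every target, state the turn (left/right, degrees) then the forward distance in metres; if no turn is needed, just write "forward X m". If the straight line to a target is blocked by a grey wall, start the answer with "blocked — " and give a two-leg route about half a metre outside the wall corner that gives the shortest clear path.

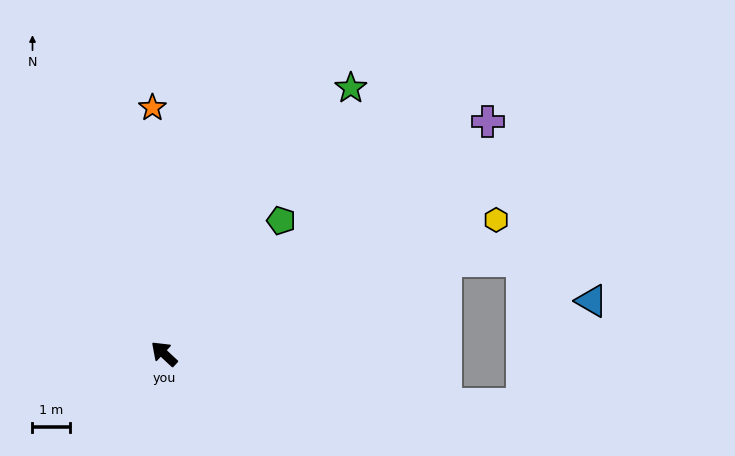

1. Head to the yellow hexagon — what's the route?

turn right 115°, forward 9.6 m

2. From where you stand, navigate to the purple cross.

turn right 101°, forward 10.7 m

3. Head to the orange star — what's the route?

turn right 44°, forward 6.6 m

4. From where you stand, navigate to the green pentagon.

turn right 88°, forward 4.8 m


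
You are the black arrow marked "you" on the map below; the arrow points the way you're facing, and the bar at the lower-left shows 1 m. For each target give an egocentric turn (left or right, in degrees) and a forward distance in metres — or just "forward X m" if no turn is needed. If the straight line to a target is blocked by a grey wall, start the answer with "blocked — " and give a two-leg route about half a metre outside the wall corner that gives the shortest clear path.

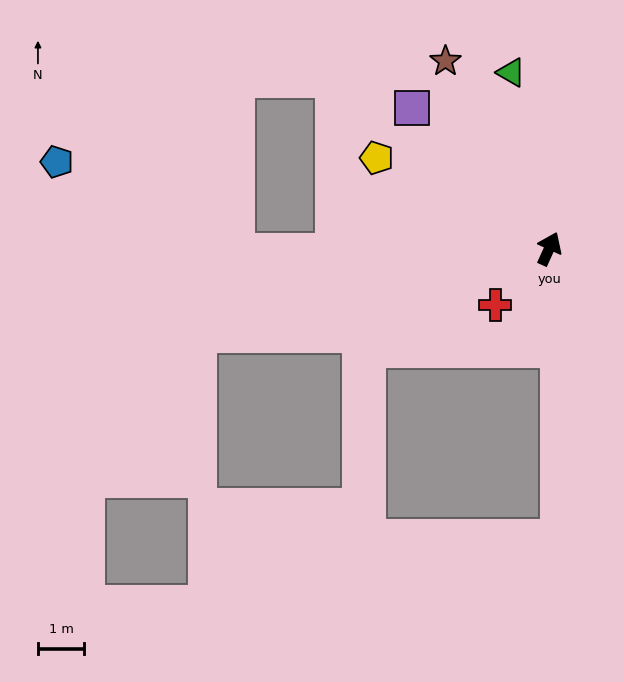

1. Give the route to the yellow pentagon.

turn left 87°, forward 4.2 m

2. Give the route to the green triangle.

turn left 37°, forward 3.9 m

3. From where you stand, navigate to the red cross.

turn left 161°, forward 1.7 m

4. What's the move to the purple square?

turn left 69°, forward 4.3 m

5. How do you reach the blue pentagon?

blocked — turn left 115°, forward 6.8 m, then turn right 28°, forward 4.4 m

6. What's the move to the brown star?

turn left 53°, forward 4.7 m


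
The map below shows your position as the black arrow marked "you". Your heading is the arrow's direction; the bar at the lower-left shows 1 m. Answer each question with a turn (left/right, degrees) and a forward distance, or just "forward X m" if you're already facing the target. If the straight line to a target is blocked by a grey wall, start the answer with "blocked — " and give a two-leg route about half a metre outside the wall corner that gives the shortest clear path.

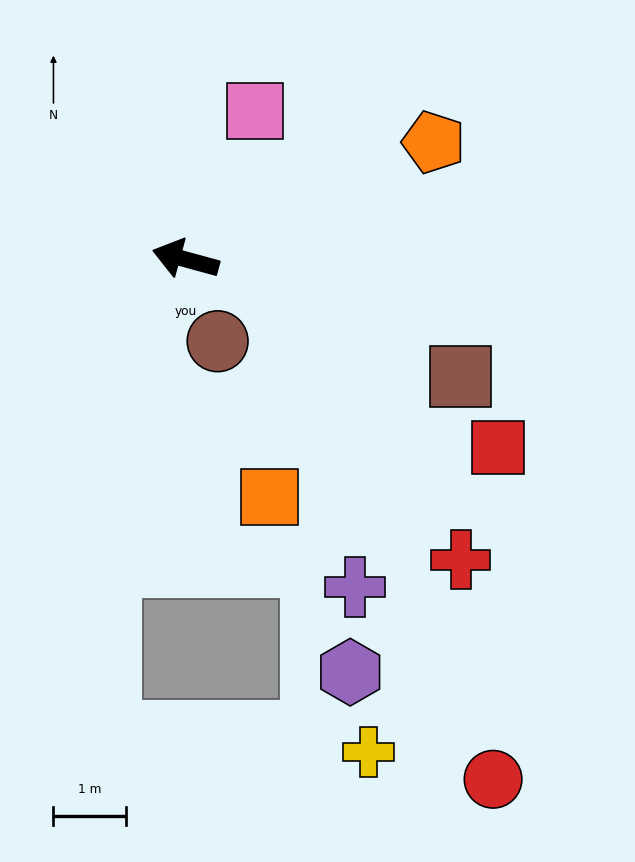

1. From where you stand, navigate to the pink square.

turn right 100°, forward 2.2 m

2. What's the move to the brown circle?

turn left 127°, forward 1.2 m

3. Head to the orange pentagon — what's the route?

turn right 139°, forward 3.8 m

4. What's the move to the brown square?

turn left 172°, forward 4.1 m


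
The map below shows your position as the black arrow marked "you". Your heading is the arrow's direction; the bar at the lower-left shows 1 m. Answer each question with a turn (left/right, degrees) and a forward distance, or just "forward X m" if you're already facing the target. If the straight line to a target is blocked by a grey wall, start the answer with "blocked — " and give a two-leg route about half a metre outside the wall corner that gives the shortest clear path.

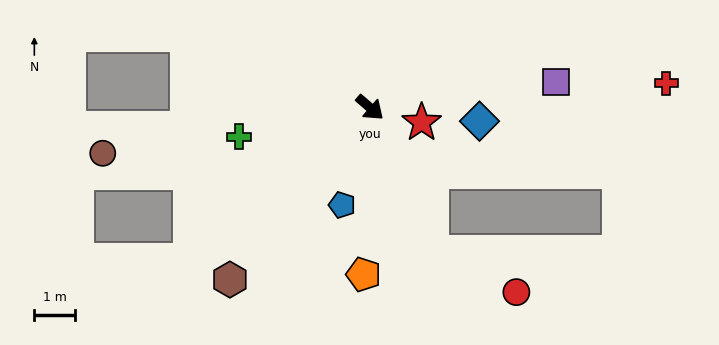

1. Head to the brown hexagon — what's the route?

turn right 88°, forward 5.5 m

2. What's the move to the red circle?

blocked — turn right 26°, forward 3.9 m, then turn left 42°, forward 2.3 m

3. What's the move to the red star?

turn left 25°, forward 1.3 m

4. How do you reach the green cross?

turn right 127°, forward 3.3 m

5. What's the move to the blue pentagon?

turn right 65°, forward 2.5 m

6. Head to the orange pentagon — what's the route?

turn right 51°, forward 4.1 m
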